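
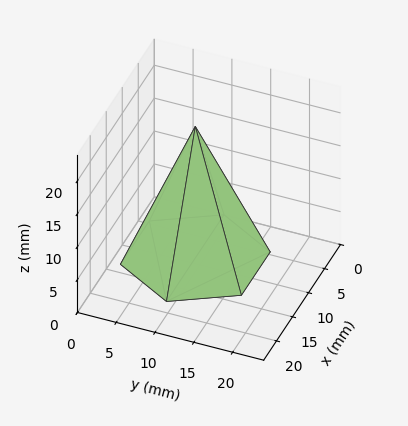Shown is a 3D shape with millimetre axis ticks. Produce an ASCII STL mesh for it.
Reading the render: the shape is a regular 6-sided pyramid, base circumscribed radius ≈ 9 mm, apex at z ≈ 20 mm (dimensions read to the nearest mm from the axis ticks). For the STL, each face is triangulated and given an outward normal.

solid part
  facet normal 0.0000 0.0000 -1.0000
    outer loop
      vertex 4.50 16.79 0.00
      vertex 13.50 16.79 0.00
      vertex 18.00 9.00 0.00
    endloop
  endfacet
  facet normal 0.0000 0.0000 -1.0000
    outer loop
      vertex 0.00 9.00 0.00
      vertex 4.50 16.79 0.00
      vertex 18.00 9.00 0.00
    endloop
  endfacet
  facet normal 0.0000 0.0000 -1.0000
    outer loop
      vertex 4.50 1.21 0.00
      vertex 0.00 9.00 0.00
      vertex 18.00 9.00 0.00
    endloop
  endfacet
  facet normal 0.0000 0.0000 -1.0000
    outer loop
      vertex 13.50 1.21 0.00
      vertex 4.50 1.21 0.00
      vertex 18.00 9.00 0.00
    endloop
  endfacet
  facet normal 0.8068 0.4661 0.3631
    outer loop
      vertex 18.00 9.00 0.00
      vertex 13.50 16.79 0.00
      vertex 9.00 9.00 20.00
    endloop
  endfacet
  facet normal 0.0000 0.9318 0.3629
    outer loop
      vertex 13.50 16.79 0.00
      vertex 4.50 16.79 0.00
      vertex 9.00 9.00 20.00
    endloop
  endfacet
  facet normal -0.8068 0.4661 0.3631
    outer loop
      vertex 4.50 16.79 0.00
      vertex 0.00 9.00 0.00
      vertex 9.00 9.00 20.00
    endloop
  endfacet
  facet normal -0.8068 -0.4661 0.3631
    outer loop
      vertex 0.00 9.00 0.00
      vertex 4.50 1.21 0.00
      vertex 9.00 9.00 20.00
    endloop
  endfacet
  facet normal 0.0000 -0.9318 0.3629
    outer loop
      vertex 4.50 1.21 0.00
      vertex 13.50 1.21 0.00
      vertex 9.00 9.00 20.00
    endloop
  endfacet
  facet normal 0.8068 -0.4661 0.3631
    outer loop
      vertex 13.50 1.21 0.00
      vertex 18.00 9.00 0.00
      vertex 9.00 9.00 20.00
    endloop
  endfacet
endsolid part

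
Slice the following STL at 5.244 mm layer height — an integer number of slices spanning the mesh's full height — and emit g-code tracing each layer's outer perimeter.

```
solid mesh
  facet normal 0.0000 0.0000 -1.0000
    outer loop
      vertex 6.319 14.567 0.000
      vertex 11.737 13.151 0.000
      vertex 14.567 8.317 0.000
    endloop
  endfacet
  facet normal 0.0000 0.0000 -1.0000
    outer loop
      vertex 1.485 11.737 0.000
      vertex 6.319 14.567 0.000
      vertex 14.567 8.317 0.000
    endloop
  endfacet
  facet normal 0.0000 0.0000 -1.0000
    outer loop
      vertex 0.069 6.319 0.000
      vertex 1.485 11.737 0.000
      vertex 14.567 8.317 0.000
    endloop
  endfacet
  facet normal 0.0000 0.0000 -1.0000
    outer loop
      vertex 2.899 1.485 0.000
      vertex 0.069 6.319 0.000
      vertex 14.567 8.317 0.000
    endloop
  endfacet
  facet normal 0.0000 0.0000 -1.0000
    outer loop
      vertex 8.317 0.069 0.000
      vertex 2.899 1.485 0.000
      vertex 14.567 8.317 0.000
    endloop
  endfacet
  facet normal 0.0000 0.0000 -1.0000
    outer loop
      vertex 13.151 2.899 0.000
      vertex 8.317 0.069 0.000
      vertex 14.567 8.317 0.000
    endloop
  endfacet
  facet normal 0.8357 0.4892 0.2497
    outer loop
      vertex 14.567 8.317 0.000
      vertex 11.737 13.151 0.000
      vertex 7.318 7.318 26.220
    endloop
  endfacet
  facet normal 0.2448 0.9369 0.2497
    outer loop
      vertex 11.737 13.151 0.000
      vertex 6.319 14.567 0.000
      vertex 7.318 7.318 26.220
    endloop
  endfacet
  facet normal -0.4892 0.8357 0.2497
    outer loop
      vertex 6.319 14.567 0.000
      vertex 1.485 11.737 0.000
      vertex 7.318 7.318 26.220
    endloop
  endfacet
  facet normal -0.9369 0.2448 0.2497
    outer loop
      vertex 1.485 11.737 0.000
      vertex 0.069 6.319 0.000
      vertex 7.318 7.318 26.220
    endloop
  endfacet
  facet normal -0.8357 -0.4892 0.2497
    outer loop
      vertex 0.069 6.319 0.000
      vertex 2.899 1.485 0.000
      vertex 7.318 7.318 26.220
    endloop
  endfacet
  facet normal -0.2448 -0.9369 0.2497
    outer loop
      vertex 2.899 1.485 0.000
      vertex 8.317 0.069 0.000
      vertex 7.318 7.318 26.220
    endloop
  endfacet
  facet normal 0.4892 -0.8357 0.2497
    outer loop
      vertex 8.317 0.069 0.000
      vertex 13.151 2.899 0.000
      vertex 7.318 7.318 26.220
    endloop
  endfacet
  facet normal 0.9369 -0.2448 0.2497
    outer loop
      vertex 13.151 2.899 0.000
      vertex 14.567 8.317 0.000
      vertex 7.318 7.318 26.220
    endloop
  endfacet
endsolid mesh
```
; perimeter-only toolpath
G21 ; units = mm
G90 ; absolute positioning
G28 ; home
; layer 1
G0 Z5.244
G0 X13.117 Y8.117
G1 X10.853 Y11.984
G1 X6.519 Y13.117
G1 X2.652 Y10.853
G1 X1.519 Y6.519
G1 X3.783 Y2.652
G1 X8.117 Y1.519
G1 X11.984 Y3.783
G1 X13.117 Y8.117
; layer 2
G0 Z10.488
G0 X11.667 Y7.917
G1 X9.969 Y10.818
G1 X6.719 Y11.667
G1 X3.818 Y9.969
G1 X2.969 Y6.719
G1 X4.667 Y3.818
G1 X7.917 Y2.969
G1 X10.818 Y4.667
G1 X11.667 Y7.917
; layer 3
G0 Z15.732
G0 X10.218 Y7.718
G1 X9.086 Y9.651
G1 X6.918 Y10.218
G1 X4.985 Y9.086
G1 X4.418 Y6.918
G1 X5.550 Y4.985
G1 X7.718 Y4.418
G1 X9.651 Y5.550
G1 X10.218 Y7.718
; layer 4
G0 Z20.976
G0 X8.768 Y7.518
G1 X8.202 Y8.485
G1 X7.118 Y8.768
G1 X6.151 Y8.202
G1 X5.868 Y7.118
G1 X6.434 Y6.151
G1 X7.518 Y5.868
G1 X8.485 Y6.434
G1 X8.768 Y7.518
M2 ; end

The solid is a regular 8-sided pyramid, base circumscribed radius ≈ 7.32 mm, apex at z ≈ 26.2 mm. Slicing at Δz = 5.244 mm — 5 equal slices spanning the solid's height, so layer i sits at z = i·h/5 — gives 4 non-empty perimeters. Each is a 8-segment closed polygon; G0 lifts to the layer z and rapids to the start vertex, then G1 traces the edges. The cross-section shrinks linearly with z (the slice at the apex is degenerate and omitted).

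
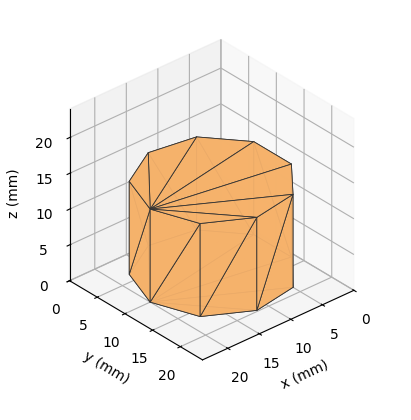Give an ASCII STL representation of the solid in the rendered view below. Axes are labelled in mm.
Reading the render: the shape is a regular 9-sided prism (a cylinder approximated with 9 flat sides), circumscribed radius ≈ 10 mm, height ≈ 13 mm (dimensions read to the nearest mm from the axis ticks). For the STL, each face is triangulated and given an outward normal.

solid part
  facet normal 0.0000 0.0000 -1.0000
    outer loop
      vertex 11.7 19.8 0.0
      vertex 17.7 16.4 0.0
      vertex 20.0 10.0 0.0
    endloop
  endfacet
  facet normal 0.0000 0.0000 -1.0000
    outer loop
      vertex 5.0 18.7 0.0
      vertex 11.7 19.8 0.0
      vertex 20.0 10.0 0.0
    endloop
  endfacet
  facet normal 0.0000 0.0000 -1.0000
    outer loop
      vertex 0.6 13.4 0.0
      vertex 5.0 18.7 0.0
      vertex 20.0 10.0 0.0
    endloop
  endfacet
  facet normal 0.0000 0.0000 -1.0000
    outer loop
      vertex 0.6 6.6 0.0
      vertex 0.6 13.4 0.0
      vertex 20.0 10.0 0.0
    endloop
  endfacet
  facet normal 0.0000 0.0000 -1.0000
    outer loop
      vertex 5.0 1.3 0.0
      vertex 0.6 6.6 0.0
      vertex 20.0 10.0 0.0
    endloop
  endfacet
  facet normal 0.0000 0.0000 -1.0000
    outer loop
      vertex 11.7 0.2 0.0
      vertex 5.0 1.3 0.0
      vertex 20.0 10.0 0.0
    endloop
  endfacet
  facet normal 0.0000 0.0000 -1.0000
    outer loop
      vertex 17.7 3.6 0.0
      vertex 11.7 0.2 0.0
      vertex 20.0 10.0 0.0
    endloop
  endfacet
  facet normal 0.0000 0.0000 1.0000
    outer loop
      vertex 20.0 10.0 13.0
      vertex 17.7 16.4 13.0
      vertex 11.7 19.8 13.0
    endloop
  endfacet
  facet normal 0.0000 0.0000 1.0000
    outer loop
      vertex 20.0 10.0 13.0
      vertex 11.7 19.8 13.0
      vertex 5.0 18.7 13.0
    endloop
  endfacet
  facet normal 0.0000 0.0000 1.0000
    outer loop
      vertex 20.0 10.0 13.0
      vertex 5.0 18.7 13.0
      vertex 0.6 13.4 13.0
    endloop
  endfacet
  facet normal 0.0000 0.0000 1.0000
    outer loop
      vertex 20.0 10.0 13.0
      vertex 0.6 13.4 13.0
      vertex 0.6 6.6 13.0
    endloop
  endfacet
  facet normal 0.0000 0.0000 1.0000
    outer loop
      vertex 20.0 10.0 13.0
      vertex 0.6 6.6 13.0
      vertex 5.0 1.3 13.0
    endloop
  endfacet
  facet normal 0.0000 0.0000 1.0000
    outer loop
      vertex 20.0 10.0 13.0
      vertex 5.0 1.3 13.0
      vertex 11.7 0.2 13.0
    endloop
  endfacet
  facet normal 0.0000 0.0000 1.0000
    outer loop
      vertex 20.0 10.0 13.0
      vertex 11.7 0.2 13.0
      vertex 17.7 3.6 13.0
    endloop
  endfacet
  facet normal 0.9411 0.3382 0.0000
    outer loop
      vertex 20.0 10.0 0.0
      vertex 17.7 16.4 0.0
      vertex 17.7 16.4 13.0
    endloop
  endfacet
  facet normal 0.9411 0.3382 0.0000
    outer loop
      vertex 20.0 10.0 0.0
      vertex 17.7 16.4 13.0
      vertex 20.0 10.0 13.0
    endloop
  endfacet
  facet normal 0.4930 0.8700 0.0000
    outer loop
      vertex 17.7 16.4 0.0
      vertex 11.7 19.8 0.0
      vertex 11.7 19.8 13.0
    endloop
  endfacet
  facet normal 0.4930 0.8700 0.0000
    outer loop
      vertex 17.7 16.4 0.0
      vertex 11.7 19.8 13.0
      vertex 17.7 16.4 13.0
    endloop
  endfacet
  facet normal -0.1620 0.9868 0.0000
    outer loop
      vertex 11.7 19.8 0.0
      vertex 5.0 18.7 0.0
      vertex 5.0 18.7 13.0
    endloop
  endfacet
  facet normal -0.1620 0.9868 0.0000
    outer loop
      vertex 11.7 19.8 0.0
      vertex 5.0 18.7 13.0
      vertex 11.7 19.8 13.0
    endloop
  endfacet
  facet normal -0.7694 0.6388 0.0000
    outer loop
      vertex 5.0 18.7 0.0
      vertex 0.6 13.4 0.0
      vertex 0.6 13.4 13.0
    endloop
  endfacet
  facet normal -0.7694 0.6388 0.0000
    outer loop
      vertex 5.0 18.7 0.0
      vertex 0.6 13.4 13.0
      vertex 5.0 18.7 13.0
    endloop
  endfacet
  facet normal -1.0000 0.0000 0.0000
    outer loop
      vertex 0.6 13.4 0.0
      vertex 0.6 6.6 0.0
      vertex 0.6 6.6 13.0
    endloop
  endfacet
  facet normal -1.0000 0.0000 0.0000
    outer loop
      vertex 0.6 13.4 0.0
      vertex 0.6 6.6 13.0
      vertex 0.6 13.4 13.0
    endloop
  endfacet
  facet normal -0.7694 -0.6388 0.0000
    outer loop
      vertex 0.6 6.6 0.0
      vertex 5.0 1.3 0.0
      vertex 5.0 1.3 13.0
    endloop
  endfacet
  facet normal -0.7694 -0.6388 0.0000
    outer loop
      vertex 0.6 6.6 0.0
      vertex 5.0 1.3 13.0
      vertex 0.6 6.6 13.0
    endloop
  endfacet
  facet normal -0.1620 -0.9868 0.0000
    outer loop
      vertex 5.0 1.3 0.0
      vertex 11.7 0.2 0.0
      vertex 11.7 0.2 13.0
    endloop
  endfacet
  facet normal -0.1620 -0.9868 0.0000
    outer loop
      vertex 5.0 1.3 0.0
      vertex 11.7 0.2 13.0
      vertex 5.0 1.3 13.0
    endloop
  endfacet
  facet normal 0.4930 -0.8700 0.0000
    outer loop
      vertex 11.7 0.2 0.0
      vertex 17.7 3.6 0.0
      vertex 17.7 3.6 13.0
    endloop
  endfacet
  facet normal 0.4930 -0.8700 0.0000
    outer loop
      vertex 11.7 0.2 0.0
      vertex 17.7 3.6 13.0
      vertex 11.7 0.2 13.0
    endloop
  endfacet
  facet normal 0.9411 -0.3382 0.0000
    outer loop
      vertex 17.7 3.6 0.0
      vertex 20.0 10.0 0.0
      vertex 20.0 10.0 13.0
    endloop
  endfacet
  facet normal 0.9411 -0.3382 0.0000
    outer loop
      vertex 17.7 3.6 0.0
      vertex 20.0 10.0 13.0
      vertex 17.7 3.6 13.0
    endloop
  endfacet
endsolid part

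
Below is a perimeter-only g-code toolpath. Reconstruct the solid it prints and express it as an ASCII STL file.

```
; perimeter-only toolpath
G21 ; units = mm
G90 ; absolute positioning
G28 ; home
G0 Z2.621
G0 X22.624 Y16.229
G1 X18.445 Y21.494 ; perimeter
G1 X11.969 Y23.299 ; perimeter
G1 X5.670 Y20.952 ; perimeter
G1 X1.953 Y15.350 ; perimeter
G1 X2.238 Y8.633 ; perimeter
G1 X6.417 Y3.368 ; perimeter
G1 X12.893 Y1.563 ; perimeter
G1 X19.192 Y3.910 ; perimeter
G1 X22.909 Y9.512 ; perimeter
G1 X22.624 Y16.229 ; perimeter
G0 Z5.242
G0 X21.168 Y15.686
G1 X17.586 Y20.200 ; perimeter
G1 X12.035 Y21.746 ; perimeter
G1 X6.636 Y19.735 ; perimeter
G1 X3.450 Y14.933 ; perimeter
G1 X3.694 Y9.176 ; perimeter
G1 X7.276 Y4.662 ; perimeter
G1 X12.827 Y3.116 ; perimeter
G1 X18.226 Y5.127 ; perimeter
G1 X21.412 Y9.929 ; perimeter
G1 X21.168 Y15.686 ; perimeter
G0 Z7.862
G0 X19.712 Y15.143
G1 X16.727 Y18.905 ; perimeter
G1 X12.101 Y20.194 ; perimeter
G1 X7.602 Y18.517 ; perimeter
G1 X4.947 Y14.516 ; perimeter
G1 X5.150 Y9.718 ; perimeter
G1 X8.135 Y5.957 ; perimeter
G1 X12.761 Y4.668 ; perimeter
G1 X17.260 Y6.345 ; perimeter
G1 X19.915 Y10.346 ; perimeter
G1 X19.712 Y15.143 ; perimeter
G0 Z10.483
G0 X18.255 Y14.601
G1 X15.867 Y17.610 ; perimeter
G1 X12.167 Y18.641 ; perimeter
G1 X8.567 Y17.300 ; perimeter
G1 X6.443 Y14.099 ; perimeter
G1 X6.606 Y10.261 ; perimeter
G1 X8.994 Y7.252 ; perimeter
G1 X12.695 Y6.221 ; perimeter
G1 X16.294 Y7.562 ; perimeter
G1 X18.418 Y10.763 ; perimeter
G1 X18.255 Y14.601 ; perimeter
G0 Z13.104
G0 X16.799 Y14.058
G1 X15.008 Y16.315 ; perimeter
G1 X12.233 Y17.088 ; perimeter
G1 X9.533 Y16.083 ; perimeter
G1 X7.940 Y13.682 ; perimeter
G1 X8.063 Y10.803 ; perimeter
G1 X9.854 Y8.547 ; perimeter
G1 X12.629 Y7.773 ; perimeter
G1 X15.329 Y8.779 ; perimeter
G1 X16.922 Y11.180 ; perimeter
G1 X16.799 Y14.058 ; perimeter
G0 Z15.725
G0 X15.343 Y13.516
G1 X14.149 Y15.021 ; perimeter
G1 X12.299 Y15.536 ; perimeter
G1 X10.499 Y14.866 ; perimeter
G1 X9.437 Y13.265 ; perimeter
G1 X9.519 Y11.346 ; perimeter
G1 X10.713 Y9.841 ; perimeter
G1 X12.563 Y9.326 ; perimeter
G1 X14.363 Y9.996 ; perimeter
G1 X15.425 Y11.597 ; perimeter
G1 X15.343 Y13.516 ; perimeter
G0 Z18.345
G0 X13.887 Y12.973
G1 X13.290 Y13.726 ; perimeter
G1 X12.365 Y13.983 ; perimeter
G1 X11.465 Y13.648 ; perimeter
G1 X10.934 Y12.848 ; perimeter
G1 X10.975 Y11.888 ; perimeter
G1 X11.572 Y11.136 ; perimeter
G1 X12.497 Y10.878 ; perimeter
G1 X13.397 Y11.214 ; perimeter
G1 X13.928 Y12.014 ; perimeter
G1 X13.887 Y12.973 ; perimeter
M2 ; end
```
solid part
  facet normal 0.0000 0.0000 -1.0000
    outer loop
      vertex 11.903 24.851 0.000
      vertex 19.304 22.789 0.000
      vertex 24.080 16.771 0.000
    endloop
  endfacet
  facet normal 0.0000 0.0000 -1.0000
    outer loop
      vertex 4.704 22.169 0.000
      vertex 11.903 24.851 0.000
      vertex 24.080 16.771 0.000
    endloop
  endfacet
  facet normal 0.0000 0.0000 -1.0000
    outer loop
      vertex 0.456 15.767 0.000
      vertex 4.704 22.169 0.000
      vertex 24.080 16.771 0.000
    endloop
  endfacet
  facet normal 0.0000 0.0000 -1.0000
    outer loop
      vertex 0.782 8.091 0.000
      vertex 0.456 15.767 0.000
      vertex 24.080 16.771 0.000
    endloop
  endfacet
  facet normal 0.0000 0.0000 -1.0000
    outer loop
      vertex 5.558 2.073 0.000
      vertex 0.782 8.091 0.000
      vertex 24.080 16.771 0.000
    endloop
  endfacet
  facet normal 0.0000 0.0000 -1.0000
    outer loop
      vertex 12.959 0.011 0.000
      vertex 5.558 2.073 0.000
      vertex 24.080 16.771 0.000
    endloop
  endfacet
  facet normal 0.0000 0.0000 -1.0000
    outer loop
      vertex 20.158 2.693 0.000
      vertex 12.959 0.011 0.000
      vertex 24.080 16.771 0.000
    endloop
  endfacet
  facet normal 0.0000 0.0000 -1.0000
    outer loop
      vertex 24.406 9.095 0.000
      vertex 20.158 2.693 0.000
      vertex 24.080 16.771 0.000
    endloop
  endfacet
  facet normal 0.6823 0.5415 0.4912
    outer loop
      vertex 24.080 16.771 0.000
      vertex 19.304 22.789 0.000
      vertex 12.431 12.431 20.966
    endloop
  endfacet
  facet normal 0.2338 0.8391 0.4912
    outer loop
      vertex 19.304 22.789 0.000
      vertex 11.903 24.851 0.000
      vertex 12.431 12.431 20.966
    endloop
  endfacet
  facet normal -0.3041 0.8162 0.4912
    outer loop
      vertex 11.903 24.851 0.000
      vertex 4.704 22.169 0.000
      vertex 12.431 12.431 20.966
    endloop
  endfacet
  facet normal -0.7258 0.4816 0.4912
    outer loop
      vertex 4.704 22.169 0.000
      vertex 0.456 15.767 0.000
      vertex 12.431 12.431 20.966
    endloop
  endfacet
  facet normal -0.8703 -0.0370 0.4912
    outer loop
      vertex 0.456 15.767 0.000
      vertex 0.782 8.091 0.000
      vertex 12.431 12.431 20.966
    endloop
  endfacet
  facet normal -0.6823 -0.5415 0.4912
    outer loop
      vertex 0.782 8.091 0.000
      vertex 5.558 2.073 0.000
      vertex 12.431 12.431 20.966
    endloop
  endfacet
  facet normal -0.2338 -0.8391 0.4912
    outer loop
      vertex 5.558 2.073 0.000
      vertex 12.959 0.011 0.000
      vertex 12.431 12.431 20.966
    endloop
  endfacet
  facet normal 0.3041 -0.8162 0.4912
    outer loop
      vertex 12.959 0.011 0.000
      vertex 20.158 2.693 0.000
      vertex 12.431 12.431 20.966
    endloop
  endfacet
  facet normal 0.7258 -0.4816 0.4912
    outer loop
      vertex 20.158 2.693 0.000
      vertex 24.406 9.095 0.000
      vertex 12.431 12.431 20.966
    endloop
  endfacet
  facet normal 0.8703 0.0370 0.4912
    outer loop
      vertex 24.406 9.095 0.000
      vertex 24.080 16.771 0.000
      vertex 12.431 12.431 20.966
    endloop
  endfacet
endsolid part

The G0 Z moves step by Δz≈2.621 mm. The G1 loops shrink linearly with z, so the solid tapers from its base footprint up to z≈21. Closing with a flat bottom cap and the tapered top and triangulating gives 18 facets — a regular 10-sided pyramid, base circumscribed radius ≈ 12.4 mm, apex at z ≈ 21 mm.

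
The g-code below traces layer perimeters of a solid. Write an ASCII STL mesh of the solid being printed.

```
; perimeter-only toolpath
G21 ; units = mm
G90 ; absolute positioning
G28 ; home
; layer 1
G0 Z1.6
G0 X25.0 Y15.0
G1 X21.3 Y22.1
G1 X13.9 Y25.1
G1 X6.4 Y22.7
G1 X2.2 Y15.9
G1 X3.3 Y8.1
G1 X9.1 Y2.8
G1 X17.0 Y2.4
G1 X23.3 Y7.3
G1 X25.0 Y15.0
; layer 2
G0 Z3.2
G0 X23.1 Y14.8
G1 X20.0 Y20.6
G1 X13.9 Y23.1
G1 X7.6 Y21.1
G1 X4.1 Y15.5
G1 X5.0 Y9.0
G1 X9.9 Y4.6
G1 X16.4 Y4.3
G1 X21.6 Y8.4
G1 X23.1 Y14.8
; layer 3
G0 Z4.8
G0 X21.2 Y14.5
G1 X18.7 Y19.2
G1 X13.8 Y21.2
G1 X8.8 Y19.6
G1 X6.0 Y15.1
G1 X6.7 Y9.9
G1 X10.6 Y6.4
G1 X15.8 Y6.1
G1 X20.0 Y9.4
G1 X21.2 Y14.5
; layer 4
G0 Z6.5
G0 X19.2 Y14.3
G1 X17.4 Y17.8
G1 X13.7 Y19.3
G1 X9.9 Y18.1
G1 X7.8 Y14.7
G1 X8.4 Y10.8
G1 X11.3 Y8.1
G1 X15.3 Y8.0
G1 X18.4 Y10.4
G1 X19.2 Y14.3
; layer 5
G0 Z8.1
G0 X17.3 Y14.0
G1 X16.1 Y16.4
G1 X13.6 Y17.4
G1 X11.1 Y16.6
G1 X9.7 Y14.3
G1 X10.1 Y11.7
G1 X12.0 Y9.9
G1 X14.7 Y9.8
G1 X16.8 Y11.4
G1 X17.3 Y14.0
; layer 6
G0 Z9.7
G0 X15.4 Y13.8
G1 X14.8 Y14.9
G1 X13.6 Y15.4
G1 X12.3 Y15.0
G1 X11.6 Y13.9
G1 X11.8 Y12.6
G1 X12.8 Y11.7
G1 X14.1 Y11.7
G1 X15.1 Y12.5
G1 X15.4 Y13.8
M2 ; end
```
solid part
  facet normal 0.0000 0.0000 -1.0000
    outer loop
      vertex 14.0 27.0 0.0
      vertex 22.6 23.5 0.0
      vertex 26.9 15.3 0.0
    endloop
  endfacet
  facet normal 0.0000 0.0000 -1.0000
    outer loop
      vertex 5.2 24.2 0.0
      vertex 14.0 27.0 0.0
      vertex 26.9 15.3 0.0
    endloop
  endfacet
  facet normal 0.0000 0.0000 -1.0000
    outer loop
      vertex 0.3 16.3 0.0
      vertex 5.2 24.2 0.0
      vertex 26.9 15.3 0.0
    endloop
  endfacet
  facet normal 0.0000 0.0000 -1.0000
    outer loop
      vertex 1.6 7.2 0.0
      vertex 0.3 16.3 0.0
      vertex 26.9 15.3 0.0
    endloop
  endfacet
  facet normal 0.0000 0.0000 -1.0000
    outer loop
      vertex 8.4 1.0 0.0
      vertex 1.6 7.2 0.0
      vertex 26.9 15.3 0.0
    endloop
  endfacet
  facet normal 0.0000 0.0000 -1.0000
    outer loop
      vertex 17.6 0.6 0.0
      vertex 8.4 1.0 0.0
      vertex 26.9 15.3 0.0
    endloop
  endfacet
  facet normal 0.0000 0.0000 -1.0000
    outer loop
      vertex 24.9 6.3 0.0
      vertex 17.6 0.6 0.0
      vertex 26.9 15.3 0.0
    endloop
  endfacet
  facet normal 0.5886 0.3087 0.7472
    outer loop
      vertex 26.9 15.3 0.0
      vertex 22.6 23.5 0.0
      vertex 13.5 13.5 11.3
    endloop
  endfacet
  facet normal 0.2507 0.6159 0.7469
    outer loop
      vertex 22.6 23.5 0.0
      vertex 14.0 27.0 0.0
      vertex 13.5 13.5 11.3
    endloop
  endfacet
  facet normal -0.2014 0.6331 0.7474
    outer loop
      vertex 14.0 27.0 0.0
      vertex 5.2 24.2 0.0
      vertex 13.5 13.5 11.3
    endloop
  endfacet
  facet normal -0.5651 0.3505 0.7469
    outer loop
      vertex 5.2 24.2 0.0
      vertex 0.3 16.3 0.0
      vertex 13.5 13.5 11.3
    endloop
  endfacet
  facet normal -0.6589 -0.0941 0.7463
    outer loop
      vertex 0.3 16.3 0.0
      vertex 1.6 7.2 0.0
      vertex 13.5 13.5 11.3
    endloop
  endfacet
  facet normal -0.4484 -0.4918 0.7464
    outer loop
      vertex 1.6 7.2 0.0
      vertex 8.4 1.0 0.0
      vertex 13.5 13.5 11.3
    endloop
  endfacet
  facet normal -0.0289 -0.6638 0.7473
    outer loop
      vertex 8.4 1.0 0.0
      vertex 17.6 0.6 0.0
      vertex 13.5 13.5 11.3
    endloop
  endfacet
  facet normal 0.4093 -0.5241 0.7468
    outer loop
      vertex 17.6 0.6 0.0
      vertex 24.9 6.3 0.0
      vertex 13.5 13.5 11.3
    endloop
  endfacet
  facet normal 0.6492 -0.1443 0.7468
    outer loop
      vertex 24.9 6.3 0.0
      vertex 26.9 15.3 0.0
      vertex 13.5 13.5 11.3
    endloop
  endfacet
endsolid part

The G0 Z moves step by Δz≈1.6 mm. The G1 loops shrink linearly with z, so the solid tapers from its base footprint up to z≈11.3. Closing with a flat bottom cap and the tapered top and triangulating gives 16 facets — a regular 9-sided pyramid, base circumscribed radius ≈ 13.5 mm, apex at z ≈ 11.3 mm.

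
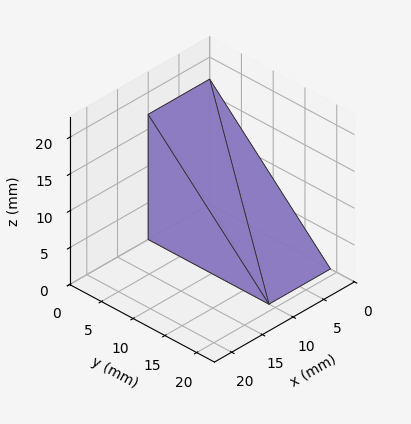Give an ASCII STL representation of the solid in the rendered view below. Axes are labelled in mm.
Reading the render: the shape is a wedge (ramp): 10 × 19 mm base, rising to 17 mm along the y=0 edge and sloping linearly to z=0 at y=19 (dimensions read to the nearest mm from the axis ticks). For the STL, each face is triangulated and given an outward normal.

solid part
  facet normal 0.0000 0.0000 -1.0000
    outer loop
      vertex 10.0 19.0 0.0
      vertex 10.0 0.0 0.0
      vertex 0.0 0.0 0.0
    endloop
  endfacet
  facet normal 0.0000 0.0000 -1.0000
    outer loop
      vertex 0.0 19.0 0.0
      vertex 10.0 19.0 0.0
      vertex 0.0 0.0 0.0
    endloop
  endfacet
  facet normal 0.0000 -1.0000 0.0000
    outer loop
      vertex 0.0 0.0 0.0
      vertex 10.0 0.0 0.0
      vertex 10.0 0.0 17.0
    endloop
  endfacet
  facet normal 0.0000 -1.0000 0.0000
    outer loop
      vertex 0.0 0.0 0.0
      vertex 10.0 0.0 17.0
      vertex 0.0 0.0 17.0
    endloop
  endfacet
  facet normal 0.0000 0.6668 0.7452
    outer loop
      vertex 0.0 0.0 17.0
      vertex 10.0 0.0 17.0
      vertex 10.0 19.0 0.0
    endloop
  endfacet
  facet normal 0.0000 0.6668 0.7452
    outer loop
      vertex 0.0 0.0 17.0
      vertex 10.0 19.0 0.0
      vertex 0.0 19.0 0.0
    endloop
  endfacet
  facet normal -1.0000 0.0000 0.0000
    outer loop
      vertex 0.0 0.0 17.0
      vertex 0.0 19.0 0.0
      vertex 0.0 0.0 0.0
    endloop
  endfacet
  facet normal 1.0000 0.0000 0.0000
    outer loop
      vertex 10.0 0.0 0.0
      vertex 10.0 19.0 0.0
      vertex 10.0 0.0 17.0
    endloop
  endfacet
endsolid part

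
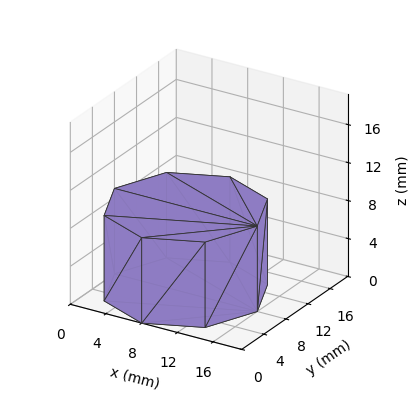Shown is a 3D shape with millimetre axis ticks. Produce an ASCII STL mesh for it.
Reading the render: the shape is a regular 8-sided prism (a cylinder approximated with 8 flat sides), circumscribed radius ≈ 8 mm, height ≈ 9 mm (dimensions read to the nearest mm from the axis ticks). For the STL, each face is triangulated and given an outward normal.

solid part
  facet normal 0.0000 0.0000 -1.0000
    outer loop
      vertex 8.000 16.000 0.000
      vertex 13.657 13.657 0.000
      vertex 16.000 8.000 0.000
    endloop
  endfacet
  facet normal 0.0000 0.0000 -1.0000
    outer loop
      vertex 2.343 13.657 0.000
      vertex 8.000 16.000 0.000
      vertex 16.000 8.000 0.000
    endloop
  endfacet
  facet normal 0.0000 0.0000 -1.0000
    outer loop
      vertex 0.000 8.000 0.000
      vertex 2.343 13.657 0.000
      vertex 16.000 8.000 0.000
    endloop
  endfacet
  facet normal 0.0000 0.0000 -1.0000
    outer loop
      vertex 2.343 2.343 0.000
      vertex 0.000 8.000 0.000
      vertex 16.000 8.000 0.000
    endloop
  endfacet
  facet normal 0.0000 0.0000 -1.0000
    outer loop
      vertex 8.000 0.000 0.000
      vertex 2.343 2.343 0.000
      vertex 16.000 8.000 0.000
    endloop
  endfacet
  facet normal 0.0000 0.0000 -1.0000
    outer loop
      vertex 13.657 2.343 0.000
      vertex 8.000 0.000 0.000
      vertex 16.000 8.000 0.000
    endloop
  endfacet
  facet normal 0.0000 0.0000 1.0000
    outer loop
      vertex 16.000 8.000 9.000
      vertex 13.657 13.657 9.000
      vertex 8.000 16.000 9.000
    endloop
  endfacet
  facet normal 0.0000 0.0000 1.0000
    outer loop
      vertex 16.000 8.000 9.000
      vertex 8.000 16.000 9.000
      vertex 2.343 13.657 9.000
    endloop
  endfacet
  facet normal 0.0000 0.0000 1.0000
    outer loop
      vertex 16.000 8.000 9.000
      vertex 2.343 13.657 9.000
      vertex 0.000 8.000 9.000
    endloop
  endfacet
  facet normal 0.0000 0.0000 1.0000
    outer loop
      vertex 16.000 8.000 9.000
      vertex 0.000 8.000 9.000
      vertex 2.343 2.343 9.000
    endloop
  endfacet
  facet normal 0.0000 0.0000 1.0000
    outer loop
      vertex 16.000 8.000 9.000
      vertex 2.343 2.343 9.000
      vertex 8.000 0.000 9.000
    endloop
  endfacet
  facet normal 0.0000 0.0000 1.0000
    outer loop
      vertex 16.000 8.000 9.000
      vertex 8.000 0.000 9.000
      vertex 13.657 2.343 9.000
    endloop
  endfacet
  facet normal 0.9239 0.3827 0.0000
    outer loop
      vertex 16.000 8.000 0.000
      vertex 13.657 13.657 0.000
      vertex 13.657 13.657 9.000
    endloop
  endfacet
  facet normal 0.9239 0.3827 0.0000
    outer loop
      vertex 16.000 8.000 0.000
      vertex 13.657 13.657 9.000
      vertex 16.000 8.000 9.000
    endloop
  endfacet
  facet normal 0.3827 0.9239 0.0000
    outer loop
      vertex 13.657 13.657 0.000
      vertex 8.000 16.000 0.000
      vertex 8.000 16.000 9.000
    endloop
  endfacet
  facet normal 0.3827 0.9239 0.0000
    outer loop
      vertex 13.657 13.657 0.000
      vertex 8.000 16.000 9.000
      vertex 13.657 13.657 9.000
    endloop
  endfacet
  facet normal -0.3827 0.9239 0.0000
    outer loop
      vertex 8.000 16.000 0.000
      vertex 2.343 13.657 0.000
      vertex 2.343 13.657 9.000
    endloop
  endfacet
  facet normal -0.3827 0.9239 0.0000
    outer loop
      vertex 8.000 16.000 0.000
      vertex 2.343 13.657 9.000
      vertex 8.000 16.000 9.000
    endloop
  endfacet
  facet normal -0.9239 0.3827 0.0000
    outer loop
      vertex 2.343 13.657 0.000
      vertex 0.000 8.000 0.000
      vertex 0.000 8.000 9.000
    endloop
  endfacet
  facet normal -0.9239 0.3827 0.0000
    outer loop
      vertex 2.343 13.657 0.000
      vertex 0.000 8.000 9.000
      vertex 2.343 13.657 9.000
    endloop
  endfacet
  facet normal -0.9239 -0.3827 0.0000
    outer loop
      vertex 0.000 8.000 0.000
      vertex 2.343 2.343 0.000
      vertex 2.343 2.343 9.000
    endloop
  endfacet
  facet normal -0.9239 -0.3827 0.0000
    outer loop
      vertex 0.000 8.000 0.000
      vertex 2.343 2.343 9.000
      vertex 0.000 8.000 9.000
    endloop
  endfacet
  facet normal -0.3827 -0.9239 0.0000
    outer loop
      vertex 2.343 2.343 0.000
      vertex 8.000 0.000 0.000
      vertex 8.000 0.000 9.000
    endloop
  endfacet
  facet normal -0.3827 -0.9239 0.0000
    outer loop
      vertex 2.343 2.343 0.000
      vertex 8.000 0.000 9.000
      vertex 2.343 2.343 9.000
    endloop
  endfacet
  facet normal 0.3827 -0.9239 0.0000
    outer loop
      vertex 8.000 0.000 0.000
      vertex 13.657 2.343 0.000
      vertex 13.657 2.343 9.000
    endloop
  endfacet
  facet normal 0.3827 -0.9239 0.0000
    outer loop
      vertex 8.000 0.000 0.000
      vertex 13.657 2.343 9.000
      vertex 8.000 0.000 9.000
    endloop
  endfacet
  facet normal 0.9239 -0.3827 0.0000
    outer loop
      vertex 13.657 2.343 0.000
      vertex 16.000 8.000 0.000
      vertex 16.000 8.000 9.000
    endloop
  endfacet
  facet normal 0.9239 -0.3827 0.0000
    outer loop
      vertex 13.657 2.343 0.000
      vertex 16.000 8.000 9.000
      vertex 13.657 2.343 9.000
    endloop
  endfacet
endsolid part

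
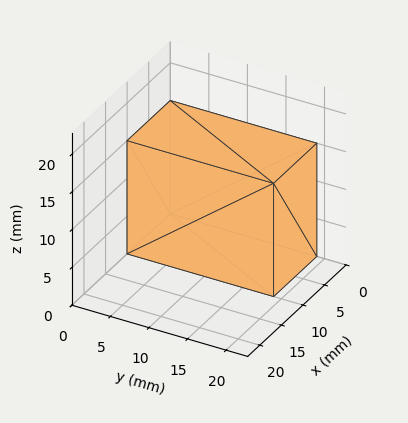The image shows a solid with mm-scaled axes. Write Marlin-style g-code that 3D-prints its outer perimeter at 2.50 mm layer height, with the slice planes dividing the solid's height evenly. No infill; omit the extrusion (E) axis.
Reading the render: the shape is a rectangular box, roughly 10 × 19 mm footprint and 15 mm tall (dimensions read to the nearest mm from the axis ticks). For the g-code, the solid's height is divided into equal slices at the stated Δz and each level perimeter traced with G1 moves after a G0 lift.

; perimeter-only toolpath
G21 ; units = mm
G90 ; absolute positioning
G28 ; home
; layer 1
G0 Z2.50
G0 X0.00 Y0.00
G1 X10.00 Y0.00
G1 X10.00 Y19.00
G1 X0.00 Y19.00
G1 X0.00 Y0.00
; layer 2
G0 Z5.00
G0 X0.00 Y0.00
G1 X10.00 Y0.00
G1 X10.00 Y19.00
G1 X0.00 Y19.00
G1 X0.00 Y0.00
; layer 3
G0 Z7.50
G0 X0.00 Y0.00
G1 X10.00 Y0.00
G1 X10.00 Y19.00
G1 X0.00 Y19.00
G1 X0.00 Y0.00
; layer 4
G0 Z10.00
G0 X0.00 Y0.00
G1 X10.00 Y0.00
G1 X10.00 Y19.00
G1 X0.00 Y19.00
G1 X0.00 Y0.00
; layer 5
G0 Z12.50
G0 X0.00 Y0.00
G1 X10.00 Y0.00
G1 X10.00 Y19.00
G1 X0.00 Y19.00
G1 X0.00 Y0.00
; layer 6
G0 Z15.00
G0 X0.00 Y0.00
G1 X10.00 Y0.00
G1 X10.00 Y19.00
G1 X0.00 Y19.00
G1 X0.00 Y0.00
M2 ; end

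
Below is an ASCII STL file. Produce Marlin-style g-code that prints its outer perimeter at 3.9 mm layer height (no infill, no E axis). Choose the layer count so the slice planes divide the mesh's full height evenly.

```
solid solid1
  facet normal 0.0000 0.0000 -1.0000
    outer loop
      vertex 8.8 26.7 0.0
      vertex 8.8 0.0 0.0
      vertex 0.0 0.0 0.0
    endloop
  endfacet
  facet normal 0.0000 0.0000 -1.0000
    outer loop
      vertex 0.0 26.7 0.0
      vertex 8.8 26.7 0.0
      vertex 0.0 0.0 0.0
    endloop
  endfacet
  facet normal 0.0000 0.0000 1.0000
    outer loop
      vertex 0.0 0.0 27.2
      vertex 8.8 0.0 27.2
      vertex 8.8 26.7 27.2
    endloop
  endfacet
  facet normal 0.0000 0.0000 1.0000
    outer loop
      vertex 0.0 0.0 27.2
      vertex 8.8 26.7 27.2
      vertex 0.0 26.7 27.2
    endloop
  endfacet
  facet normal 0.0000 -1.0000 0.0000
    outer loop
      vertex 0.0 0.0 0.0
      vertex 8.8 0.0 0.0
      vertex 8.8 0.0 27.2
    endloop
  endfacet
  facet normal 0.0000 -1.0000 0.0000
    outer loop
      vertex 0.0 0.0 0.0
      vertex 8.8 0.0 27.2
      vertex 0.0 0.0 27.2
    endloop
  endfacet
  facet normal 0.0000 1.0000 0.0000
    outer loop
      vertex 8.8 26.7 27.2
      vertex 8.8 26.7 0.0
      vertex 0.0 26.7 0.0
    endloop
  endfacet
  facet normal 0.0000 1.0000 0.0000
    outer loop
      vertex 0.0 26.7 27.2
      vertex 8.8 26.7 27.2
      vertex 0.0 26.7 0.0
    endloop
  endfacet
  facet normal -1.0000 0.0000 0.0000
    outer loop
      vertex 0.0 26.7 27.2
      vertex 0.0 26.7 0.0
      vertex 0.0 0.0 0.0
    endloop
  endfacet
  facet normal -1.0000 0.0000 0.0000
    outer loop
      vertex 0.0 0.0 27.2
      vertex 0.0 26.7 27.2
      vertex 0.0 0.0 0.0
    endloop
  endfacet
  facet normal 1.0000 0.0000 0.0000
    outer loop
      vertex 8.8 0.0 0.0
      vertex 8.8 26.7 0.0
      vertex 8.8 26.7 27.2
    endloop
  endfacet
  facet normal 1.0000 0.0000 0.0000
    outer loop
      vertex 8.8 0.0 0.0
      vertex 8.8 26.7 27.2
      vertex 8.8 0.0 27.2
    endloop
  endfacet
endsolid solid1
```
; perimeter-only toolpath
G21 ; units = mm
G90 ; absolute positioning
G28 ; home
; layer 1
G0 Z3.9
G0 X0.0 Y0.0
G1 X8.8 Y0.0
G1 X8.8 Y26.7
G1 X0.0 Y26.7
G1 X0.0 Y0.0
; layer 2
G0 Z7.8
G0 X0.0 Y0.0
G1 X8.8 Y0.0
G1 X8.8 Y26.7
G1 X0.0 Y26.7
G1 X0.0 Y0.0
; layer 3
G0 Z11.7
G0 X0.0 Y0.0
G1 X8.8 Y0.0
G1 X8.8 Y26.7
G1 X0.0 Y26.7
G1 X0.0 Y0.0
; layer 4
G0 Z15.5
G0 X0.0 Y0.0
G1 X8.8 Y0.0
G1 X8.8 Y26.7
G1 X0.0 Y26.7
G1 X0.0 Y0.0
; layer 5
G0 Z19.4
G0 X0.0 Y0.0
G1 X8.8 Y0.0
G1 X8.8 Y26.7
G1 X0.0 Y26.7
G1 X0.0 Y0.0
; layer 6
G0 Z23.3
G0 X0.0 Y0.0
G1 X8.8 Y0.0
G1 X8.8 Y26.7
G1 X0.0 Y26.7
G1 X0.0 Y0.0
; layer 7
G0 Z27.2
G0 X0.0 Y0.0
G1 X8.8 Y0.0
G1 X8.8 Y26.7
G1 X0.0 Y26.7
G1 X0.0 Y0.0
M2 ; end

The solid is a rectangular box, roughly 8.8 × 26.7 mm footprint and 27.2 mm tall. Slicing at Δz = 3.9 mm — 7 equal slices spanning the solid's height, so layer i sits at z = i·h/7 — gives 7 non-empty perimeters. Each is a 4-segment closed polygon; G0 lifts to the layer z and rapids to the start vertex, then G1 traces the edges.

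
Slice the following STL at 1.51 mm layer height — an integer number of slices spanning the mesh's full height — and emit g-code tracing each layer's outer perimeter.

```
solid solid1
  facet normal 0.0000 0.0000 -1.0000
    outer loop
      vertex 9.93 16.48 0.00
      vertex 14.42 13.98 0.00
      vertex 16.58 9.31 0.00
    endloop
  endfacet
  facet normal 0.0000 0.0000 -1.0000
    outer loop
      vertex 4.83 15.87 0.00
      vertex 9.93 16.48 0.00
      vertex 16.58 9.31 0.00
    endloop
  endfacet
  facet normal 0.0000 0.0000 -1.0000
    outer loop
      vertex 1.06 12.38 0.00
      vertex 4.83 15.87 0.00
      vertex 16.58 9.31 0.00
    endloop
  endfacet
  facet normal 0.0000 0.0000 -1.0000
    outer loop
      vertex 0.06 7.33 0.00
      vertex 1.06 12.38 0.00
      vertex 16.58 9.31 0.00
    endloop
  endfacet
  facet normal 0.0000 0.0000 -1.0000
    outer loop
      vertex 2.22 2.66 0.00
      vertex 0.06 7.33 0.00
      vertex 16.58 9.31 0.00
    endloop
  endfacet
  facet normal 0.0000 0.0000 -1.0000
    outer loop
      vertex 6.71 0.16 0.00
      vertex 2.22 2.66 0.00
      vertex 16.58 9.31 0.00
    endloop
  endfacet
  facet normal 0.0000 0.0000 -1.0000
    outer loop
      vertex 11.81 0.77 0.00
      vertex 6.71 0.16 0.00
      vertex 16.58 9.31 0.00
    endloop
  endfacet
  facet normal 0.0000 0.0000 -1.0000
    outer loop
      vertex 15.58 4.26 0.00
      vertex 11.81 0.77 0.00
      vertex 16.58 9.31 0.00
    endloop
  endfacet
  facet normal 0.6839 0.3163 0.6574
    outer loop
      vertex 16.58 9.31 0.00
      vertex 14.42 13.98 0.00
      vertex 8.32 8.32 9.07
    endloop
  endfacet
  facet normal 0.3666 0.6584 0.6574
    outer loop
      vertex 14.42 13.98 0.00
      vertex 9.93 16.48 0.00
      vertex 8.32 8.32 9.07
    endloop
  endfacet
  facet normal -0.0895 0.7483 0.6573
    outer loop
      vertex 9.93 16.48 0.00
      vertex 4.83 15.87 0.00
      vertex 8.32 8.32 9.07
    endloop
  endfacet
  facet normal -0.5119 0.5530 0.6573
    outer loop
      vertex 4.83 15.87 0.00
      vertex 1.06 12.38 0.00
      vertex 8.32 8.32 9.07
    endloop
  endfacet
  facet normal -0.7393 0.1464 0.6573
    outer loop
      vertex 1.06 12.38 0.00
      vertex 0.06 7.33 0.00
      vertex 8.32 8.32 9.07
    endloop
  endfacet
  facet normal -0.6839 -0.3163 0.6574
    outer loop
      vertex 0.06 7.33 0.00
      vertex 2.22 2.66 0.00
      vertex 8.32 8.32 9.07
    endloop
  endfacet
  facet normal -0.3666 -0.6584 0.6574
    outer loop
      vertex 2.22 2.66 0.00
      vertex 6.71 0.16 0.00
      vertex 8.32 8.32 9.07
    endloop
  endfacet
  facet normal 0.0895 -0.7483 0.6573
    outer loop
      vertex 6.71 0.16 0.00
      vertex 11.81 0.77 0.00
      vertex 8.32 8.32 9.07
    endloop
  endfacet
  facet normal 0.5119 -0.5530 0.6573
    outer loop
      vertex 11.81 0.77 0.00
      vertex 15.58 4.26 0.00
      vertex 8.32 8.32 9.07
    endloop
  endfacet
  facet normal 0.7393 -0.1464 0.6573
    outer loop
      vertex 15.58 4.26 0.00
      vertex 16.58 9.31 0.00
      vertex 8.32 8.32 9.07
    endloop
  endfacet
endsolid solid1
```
; perimeter-only toolpath
G21 ; units = mm
G90 ; absolute positioning
G28 ; home
; layer 1
G0 Z1.51
G0 X15.20 Y9.14
G1 X13.40 Y13.04
G1 X9.66 Y15.12
G1 X5.41 Y14.61
G1 X2.27 Y11.70
G1 X1.44 Y7.50
G1 X3.24 Y3.60
G1 X6.98 Y1.52
G1 X11.23 Y2.03
G1 X14.37 Y4.94
G1 X15.20 Y9.14
; layer 2
G0 Z3.02
G0 X13.83 Y8.98
G1 X12.39 Y12.09
G1 X9.39 Y13.76
G1 X5.99 Y13.35
G1 X3.48 Y11.03
G1 X2.81 Y7.66
G1 X4.25 Y4.55
G1 X7.25 Y2.88
G1 X10.65 Y3.29
G1 X13.16 Y5.61
G1 X13.83 Y8.98
; layer 3
G0 Z4.54
G0 X12.45 Y8.82
G1 X11.37 Y11.15
G1 X9.12 Y12.40
G1 X6.58 Y12.09
G1 X4.69 Y10.35
G1 X4.19 Y7.83
G1 X5.27 Y5.49
G1 X7.52 Y4.24
G1 X10.07 Y4.54
G1 X11.95 Y6.29
G1 X12.45 Y8.82
; layer 4
G0 Z6.05
G0 X11.07 Y8.65
G1 X10.35 Y10.21
G1 X8.86 Y11.04
G1 X7.16 Y10.84
G1 X5.90 Y9.67
G1 X5.57 Y7.99
G1 X6.29 Y6.43
G1 X7.78 Y5.60
G1 X9.48 Y5.80
G1 X10.74 Y6.97
G1 X11.07 Y8.65
; layer 5
G0 Z7.56
G0 X9.70 Y8.48
G1 X9.34 Y9.26
G1 X8.59 Y9.68
G1 X7.74 Y9.58
G1 X7.11 Y9.00
G1 X6.94 Y8.15
G1 X7.30 Y7.38
G1 X8.05 Y6.96
G1 X8.90 Y7.06
G1 X9.53 Y7.64
G1 X9.70 Y8.48
M2 ; end

The solid is a regular 10-sided pyramid, base circumscribed radius ≈ 8.32 mm, apex at z ≈ 9.07 mm. Slicing at Δz = 1.51 mm — 6 equal slices spanning the solid's height, so layer i sits at z = i·h/6 — gives 5 non-empty perimeters. Each is a 10-segment closed polygon; G0 lifts to the layer z and rapids to the start vertex, then G1 traces the edges. The cross-section shrinks linearly with z (the slice at the apex is degenerate and omitted).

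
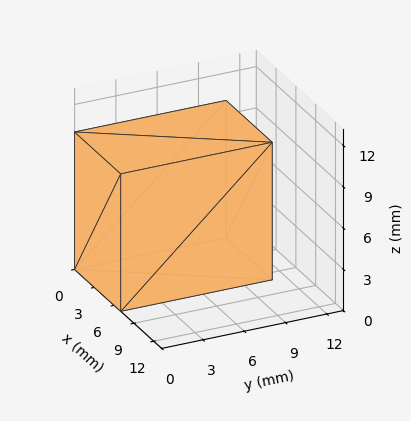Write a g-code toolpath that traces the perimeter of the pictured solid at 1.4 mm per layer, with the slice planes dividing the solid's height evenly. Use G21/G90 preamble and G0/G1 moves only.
Reading the render: the shape is a rectangular box, roughly 7 × 11 mm footprint and 10 mm tall (dimensions read to the nearest mm from the axis ticks). For the g-code, the solid's height is divided into equal slices at the stated Δz and each level perimeter traced with G1 moves after a G0 lift.

; perimeter-only toolpath
G21 ; units = mm
G90 ; absolute positioning
G28 ; home
; layer 1
G0 Z1.4
G0 X0.0 Y0.0
G1 X7.0 Y0.0
G1 X7.0 Y11.0
G1 X0.0 Y11.0
G1 X0.0 Y0.0
; layer 2
G0 Z2.9
G0 X0.0 Y0.0
G1 X7.0 Y0.0
G1 X7.0 Y11.0
G1 X0.0 Y11.0
G1 X0.0 Y0.0
; layer 3
G0 Z4.3
G0 X0.0 Y0.0
G1 X7.0 Y0.0
G1 X7.0 Y11.0
G1 X0.0 Y11.0
G1 X0.0 Y0.0
; layer 4
G0 Z5.7
G0 X0.0 Y0.0
G1 X7.0 Y0.0
G1 X7.0 Y11.0
G1 X0.0 Y11.0
G1 X0.0 Y0.0
; layer 5
G0 Z7.1
G0 X0.0 Y0.0
G1 X7.0 Y0.0
G1 X7.0 Y11.0
G1 X0.0 Y11.0
G1 X0.0 Y0.0
; layer 6
G0 Z8.6
G0 X0.0 Y0.0
G1 X7.0 Y0.0
G1 X7.0 Y11.0
G1 X0.0 Y11.0
G1 X0.0 Y0.0
; layer 7
G0 Z10.0
G0 X0.0 Y0.0
G1 X7.0 Y0.0
G1 X7.0 Y11.0
G1 X0.0 Y11.0
G1 X0.0 Y0.0
M2 ; end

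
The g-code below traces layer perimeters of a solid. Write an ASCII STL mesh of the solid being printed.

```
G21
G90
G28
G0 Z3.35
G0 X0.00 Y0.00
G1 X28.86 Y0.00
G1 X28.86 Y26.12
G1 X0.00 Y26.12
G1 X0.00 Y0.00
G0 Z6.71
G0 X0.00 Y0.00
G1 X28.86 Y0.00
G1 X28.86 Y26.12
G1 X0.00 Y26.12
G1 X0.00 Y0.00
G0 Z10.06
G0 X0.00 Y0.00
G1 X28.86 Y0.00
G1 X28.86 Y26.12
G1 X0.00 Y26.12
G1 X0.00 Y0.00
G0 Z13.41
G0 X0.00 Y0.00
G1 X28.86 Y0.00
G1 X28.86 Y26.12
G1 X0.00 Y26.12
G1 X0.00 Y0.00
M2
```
solid part
  facet normal 0.0000 0.0000 -1.0000
    outer loop
      vertex 28.86 26.12 0.00
      vertex 28.86 0.00 0.00
      vertex 0.00 0.00 0.00
    endloop
  endfacet
  facet normal 0.0000 0.0000 -1.0000
    outer loop
      vertex 0.00 26.12 0.00
      vertex 28.86 26.12 0.00
      vertex 0.00 0.00 0.00
    endloop
  endfacet
  facet normal 0.0000 0.0000 1.0000
    outer loop
      vertex 0.00 0.00 13.41
      vertex 28.86 0.00 13.41
      vertex 28.86 26.12 13.41
    endloop
  endfacet
  facet normal 0.0000 0.0000 1.0000
    outer loop
      vertex 0.00 0.00 13.41
      vertex 28.86 26.12 13.41
      vertex 0.00 26.12 13.41
    endloop
  endfacet
  facet normal 0.0000 -1.0000 0.0000
    outer loop
      vertex 0.00 0.00 0.00
      vertex 28.86 0.00 0.00
      vertex 28.86 0.00 13.41
    endloop
  endfacet
  facet normal 0.0000 -1.0000 0.0000
    outer loop
      vertex 0.00 0.00 0.00
      vertex 28.86 0.00 13.41
      vertex 0.00 0.00 13.41
    endloop
  endfacet
  facet normal 0.0000 1.0000 0.0000
    outer loop
      vertex 28.86 26.12 13.41
      vertex 28.86 26.12 0.00
      vertex 0.00 26.12 0.00
    endloop
  endfacet
  facet normal 0.0000 1.0000 0.0000
    outer loop
      vertex 0.00 26.12 13.41
      vertex 28.86 26.12 13.41
      vertex 0.00 26.12 0.00
    endloop
  endfacet
  facet normal -1.0000 0.0000 0.0000
    outer loop
      vertex 0.00 26.12 13.41
      vertex 0.00 26.12 0.00
      vertex 0.00 0.00 0.00
    endloop
  endfacet
  facet normal -1.0000 0.0000 0.0000
    outer loop
      vertex 0.00 0.00 13.41
      vertex 0.00 26.12 13.41
      vertex 0.00 0.00 0.00
    endloop
  endfacet
  facet normal 1.0000 0.0000 0.0000
    outer loop
      vertex 28.86 0.00 0.00
      vertex 28.86 26.12 0.00
      vertex 28.86 26.12 13.41
    endloop
  endfacet
  facet normal 1.0000 0.0000 0.0000
    outer loop
      vertex 28.86 0.00 0.00
      vertex 28.86 26.12 13.41
      vertex 28.86 0.00 13.41
    endloop
  endfacet
endsolid part

The G0 Z moves step by Δz≈3.35 mm. Every layer's G1 loop is the same polygon, so the solid is a straight extrusion of it from z=0 to z≈13.4. Closing with flat bottom and top caps and triangulating gives 12 facets — a rectangular box, roughly 28.9 × 26.1 mm footprint and 13.4 mm tall.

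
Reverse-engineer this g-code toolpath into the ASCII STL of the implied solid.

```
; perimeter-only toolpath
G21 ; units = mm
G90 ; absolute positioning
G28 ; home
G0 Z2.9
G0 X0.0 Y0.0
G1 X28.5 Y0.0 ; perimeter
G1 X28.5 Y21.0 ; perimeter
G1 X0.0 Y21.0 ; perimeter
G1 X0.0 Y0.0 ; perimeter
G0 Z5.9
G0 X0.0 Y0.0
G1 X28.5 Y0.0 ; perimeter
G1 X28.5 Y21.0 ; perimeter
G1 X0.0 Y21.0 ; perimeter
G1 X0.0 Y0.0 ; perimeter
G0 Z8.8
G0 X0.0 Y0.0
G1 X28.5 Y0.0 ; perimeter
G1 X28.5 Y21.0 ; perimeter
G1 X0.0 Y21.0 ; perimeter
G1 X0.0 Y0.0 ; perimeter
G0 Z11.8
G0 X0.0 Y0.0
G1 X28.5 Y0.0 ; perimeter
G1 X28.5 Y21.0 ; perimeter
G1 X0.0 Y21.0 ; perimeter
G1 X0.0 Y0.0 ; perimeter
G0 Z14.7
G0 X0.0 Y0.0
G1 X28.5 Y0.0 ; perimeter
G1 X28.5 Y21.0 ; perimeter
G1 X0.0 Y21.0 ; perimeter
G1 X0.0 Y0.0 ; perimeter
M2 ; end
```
solid part
  facet normal 0.0000 0.0000 -1.0000
    outer loop
      vertex 28.5 21.0 0.0
      vertex 28.5 0.0 0.0
      vertex 0.0 0.0 0.0
    endloop
  endfacet
  facet normal 0.0000 0.0000 -1.0000
    outer loop
      vertex 0.0 21.0 0.0
      vertex 28.5 21.0 0.0
      vertex 0.0 0.0 0.0
    endloop
  endfacet
  facet normal 0.0000 0.0000 1.0000
    outer loop
      vertex 0.0 0.0 14.7
      vertex 28.5 0.0 14.7
      vertex 28.5 21.0 14.7
    endloop
  endfacet
  facet normal 0.0000 0.0000 1.0000
    outer loop
      vertex 0.0 0.0 14.7
      vertex 28.5 21.0 14.7
      vertex 0.0 21.0 14.7
    endloop
  endfacet
  facet normal 0.0000 -1.0000 0.0000
    outer loop
      vertex 0.0 0.0 0.0
      vertex 28.5 0.0 0.0
      vertex 28.5 0.0 14.7
    endloop
  endfacet
  facet normal 0.0000 -1.0000 0.0000
    outer loop
      vertex 0.0 0.0 0.0
      vertex 28.5 0.0 14.7
      vertex 0.0 0.0 14.7
    endloop
  endfacet
  facet normal 0.0000 1.0000 0.0000
    outer loop
      vertex 28.5 21.0 14.7
      vertex 28.5 21.0 0.0
      vertex 0.0 21.0 0.0
    endloop
  endfacet
  facet normal 0.0000 1.0000 0.0000
    outer loop
      vertex 0.0 21.0 14.7
      vertex 28.5 21.0 14.7
      vertex 0.0 21.0 0.0
    endloop
  endfacet
  facet normal -1.0000 0.0000 0.0000
    outer loop
      vertex 0.0 21.0 14.7
      vertex 0.0 21.0 0.0
      vertex 0.0 0.0 0.0
    endloop
  endfacet
  facet normal -1.0000 0.0000 0.0000
    outer loop
      vertex 0.0 0.0 14.7
      vertex 0.0 21.0 14.7
      vertex 0.0 0.0 0.0
    endloop
  endfacet
  facet normal 1.0000 0.0000 0.0000
    outer loop
      vertex 28.5 0.0 0.0
      vertex 28.5 21.0 0.0
      vertex 28.5 21.0 14.7
    endloop
  endfacet
  facet normal 1.0000 0.0000 0.0000
    outer loop
      vertex 28.5 0.0 0.0
      vertex 28.5 21.0 14.7
      vertex 28.5 0.0 14.7
    endloop
  endfacet
endsolid part

The G0 Z moves step by Δz≈2.9 mm. Every layer's G1 loop is the same polygon, so the solid is a straight extrusion of it from z=0 to z≈14.7. Closing with flat bottom and top caps and triangulating gives 12 facets — a rectangular box, roughly 28.5 × 21 mm footprint and 14.7 mm tall.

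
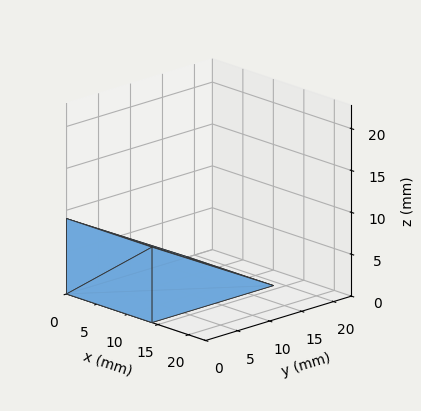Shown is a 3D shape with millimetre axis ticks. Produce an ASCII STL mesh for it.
Reading the render: the shape is a wedge (ramp): 14 × 19 mm base, rising to 9 mm along the y=0 edge and sloping linearly to z=0 at y=19 (dimensions read to the nearest mm from the axis ticks). For the STL, each face is triangulated and given an outward normal.

solid part
  facet normal 0.0000 0.0000 -1.0000
    outer loop
      vertex 14.000 19.000 0.000
      vertex 14.000 0.000 0.000
      vertex 0.000 0.000 0.000
    endloop
  endfacet
  facet normal 0.0000 0.0000 -1.0000
    outer loop
      vertex 0.000 19.000 0.000
      vertex 14.000 19.000 0.000
      vertex 0.000 0.000 0.000
    endloop
  endfacet
  facet normal 0.0000 -1.0000 0.0000
    outer loop
      vertex 0.000 0.000 0.000
      vertex 14.000 0.000 0.000
      vertex 14.000 0.000 9.000
    endloop
  endfacet
  facet normal 0.0000 -1.0000 0.0000
    outer loop
      vertex 0.000 0.000 0.000
      vertex 14.000 0.000 9.000
      vertex 0.000 0.000 9.000
    endloop
  endfacet
  facet normal 0.0000 0.4281 0.9037
    outer loop
      vertex 0.000 0.000 9.000
      vertex 14.000 0.000 9.000
      vertex 14.000 19.000 0.000
    endloop
  endfacet
  facet normal 0.0000 0.4281 0.9037
    outer loop
      vertex 0.000 0.000 9.000
      vertex 14.000 19.000 0.000
      vertex 0.000 19.000 0.000
    endloop
  endfacet
  facet normal -1.0000 0.0000 0.0000
    outer loop
      vertex 0.000 0.000 9.000
      vertex 0.000 19.000 0.000
      vertex 0.000 0.000 0.000
    endloop
  endfacet
  facet normal 1.0000 0.0000 0.0000
    outer loop
      vertex 14.000 0.000 0.000
      vertex 14.000 19.000 0.000
      vertex 14.000 0.000 9.000
    endloop
  endfacet
endsolid part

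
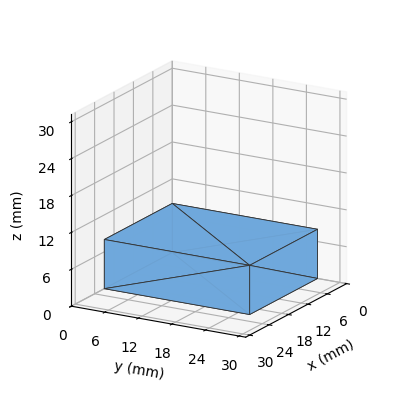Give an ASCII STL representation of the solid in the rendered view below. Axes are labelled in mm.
Reading the render: the shape is a rectangular box, roughly 21 × 26 mm footprint and 8 mm tall (dimensions read to the nearest mm from the axis ticks). For the STL, each face is triangulated and given an outward normal.

solid part
  facet normal 0.0000 0.0000 -1.0000
    outer loop
      vertex 21.000 26.000 0.000
      vertex 21.000 0.000 0.000
      vertex 0.000 0.000 0.000
    endloop
  endfacet
  facet normal 0.0000 0.0000 -1.0000
    outer loop
      vertex 0.000 26.000 0.000
      vertex 21.000 26.000 0.000
      vertex 0.000 0.000 0.000
    endloop
  endfacet
  facet normal 0.0000 0.0000 1.0000
    outer loop
      vertex 0.000 0.000 8.000
      vertex 21.000 0.000 8.000
      vertex 21.000 26.000 8.000
    endloop
  endfacet
  facet normal 0.0000 0.0000 1.0000
    outer loop
      vertex 0.000 0.000 8.000
      vertex 21.000 26.000 8.000
      vertex 0.000 26.000 8.000
    endloop
  endfacet
  facet normal 0.0000 -1.0000 0.0000
    outer loop
      vertex 0.000 0.000 0.000
      vertex 21.000 0.000 0.000
      vertex 21.000 0.000 8.000
    endloop
  endfacet
  facet normal 0.0000 -1.0000 0.0000
    outer loop
      vertex 0.000 0.000 0.000
      vertex 21.000 0.000 8.000
      vertex 0.000 0.000 8.000
    endloop
  endfacet
  facet normal 0.0000 1.0000 0.0000
    outer loop
      vertex 21.000 26.000 8.000
      vertex 21.000 26.000 0.000
      vertex 0.000 26.000 0.000
    endloop
  endfacet
  facet normal 0.0000 1.0000 0.0000
    outer loop
      vertex 0.000 26.000 8.000
      vertex 21.000 26.000 8.000
      vertex 0.000 26.000 0.000
    endloop
  endfacet
  facet normal -1.0000 0.0000 0.0000
    outer loop
      vertex 0.000 26.000 8.000
      vertex 0.000 26.000 0.000
      vertex 0.000 0.000 0.000
    endloop
  endfacet
  facet normal -1.0000 0.0000 0.0000
    outer loop
      vertex 0.000 0.000 8.000
      vertex 0.000 26.000 8.000
      vertex 0.000 0.000 0.000
    endloop
  endfacet
  facet normal 1.0000 0.0000 0.0000
    outer loop
      vertex 21.000 0.000 0.000
      vertex 21.000 26.000 0.000
      vertex 21.000 26.000 8.000
    endloop
  endfacet
  facet normal 1.0000 0.0000 0.0000
    outer loop
      vertex 21.000 0.000 0.000
      vertex 21.000 26.000 8.000
      vertex 21.000 0.000 8.000
    endloop
  endfacet
endsolid part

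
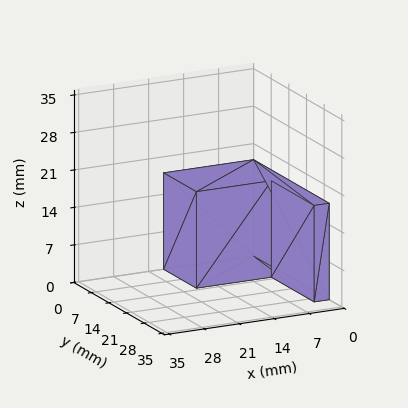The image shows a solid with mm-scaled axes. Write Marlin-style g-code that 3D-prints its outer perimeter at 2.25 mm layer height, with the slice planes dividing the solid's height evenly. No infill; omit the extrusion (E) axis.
Reading the render: the shape is an L-shaped prism: outer 18 × 30 mm, arm thicknesses ≈ 13 mm (horizontal) and 3 mm (vertical), extruded 18 mm in z (dimensions read to the nearest mm from the axis ticks). For the g-code, the solid's height is divided into equal slices at the stated Δz and each level perimeter traced with G1 moves after a G0 lift.

; perimeter-only toolpath
G21 ; units = mm
G90 ; absolute positioning
G28 ; home
; layer 1
G0 Z2.25
G0 X0.00 Y0.00
G1 X18.00 Y0.00
G1 X18.00 Y13.00
G1 X3.00 Y13.00
G1 X3.00 Y30.00
G1 X0.00 Y30.00
G1 X0.00 Y0.00
; layer 2
G0 Z4.50
G0 X0.00 Y0.00
G1 X18.00 Y0.00
G1 X18.00 Y13.00
G1 X3.00 Y13.00
G1 X3.00 Y30.00
G1 X0.00 Y30.00
G1 X0.00 Y0.00
; layer 3
G0 Z6.75
G0 X0.00 Y0.00
G1 X18.00 Y0.00
G1 X18.00 Y13.00
G1 X3.00 Y13.00
G1 X3.00 Y30.00
G1 X0.00 Y30.00
G1 X0.00 Y0.00
; layer 4
G0 Z9.00
G0 X0.00 Y0.00
G1 X18.00 Y0.00
G1 X18.00 Y13.00
G1 X3.00 Y13.00
G1 X3.00 Y30.00
G1 X0.00 Y30.00
G1 X0.00 Y0.00
; layer 5
G0 Z11.25
G0 X0.00 Y0.00
G1 X18.00 Y0.00
G1 X18.00 Y13.00
G1 X3.00 Y13.00
G1 X3.00 Y30.00
G1 X0.00 Y30.00
G1 X0.00 Y0.00
; layer 6
G0 Z13.50
G0 X0.00 Y0.00
G1 X18.00 Y0.00
G1 X18.00 Y13.00
G1 X3.00 Y13.00
G1 X3.00 Y30.00
G1 X0.00 Y30.00
G1 X0.00 Y0.00
; layer 7
G0 Z15.75
G0 X0.00 Y0.00
G1 X18.00 Y0.00
G1 X18.00 Y13.00
G1 X3.00 Y13.00
G1 X3.00 Y30.00
G1 X0.00 Y30.00
G1 X0.00 Y0.00
; layer 8
G0 Z18.00
G0 X0.00 Y0.00
G1 X18.00 Y0.00
G1 X18.00 Y13.00
G1 X3.00 Y13.00
G1 X3.00 Y30.00
G1 X0.00 Y30.00
G1 X0.00 Y0.00
M2 ; end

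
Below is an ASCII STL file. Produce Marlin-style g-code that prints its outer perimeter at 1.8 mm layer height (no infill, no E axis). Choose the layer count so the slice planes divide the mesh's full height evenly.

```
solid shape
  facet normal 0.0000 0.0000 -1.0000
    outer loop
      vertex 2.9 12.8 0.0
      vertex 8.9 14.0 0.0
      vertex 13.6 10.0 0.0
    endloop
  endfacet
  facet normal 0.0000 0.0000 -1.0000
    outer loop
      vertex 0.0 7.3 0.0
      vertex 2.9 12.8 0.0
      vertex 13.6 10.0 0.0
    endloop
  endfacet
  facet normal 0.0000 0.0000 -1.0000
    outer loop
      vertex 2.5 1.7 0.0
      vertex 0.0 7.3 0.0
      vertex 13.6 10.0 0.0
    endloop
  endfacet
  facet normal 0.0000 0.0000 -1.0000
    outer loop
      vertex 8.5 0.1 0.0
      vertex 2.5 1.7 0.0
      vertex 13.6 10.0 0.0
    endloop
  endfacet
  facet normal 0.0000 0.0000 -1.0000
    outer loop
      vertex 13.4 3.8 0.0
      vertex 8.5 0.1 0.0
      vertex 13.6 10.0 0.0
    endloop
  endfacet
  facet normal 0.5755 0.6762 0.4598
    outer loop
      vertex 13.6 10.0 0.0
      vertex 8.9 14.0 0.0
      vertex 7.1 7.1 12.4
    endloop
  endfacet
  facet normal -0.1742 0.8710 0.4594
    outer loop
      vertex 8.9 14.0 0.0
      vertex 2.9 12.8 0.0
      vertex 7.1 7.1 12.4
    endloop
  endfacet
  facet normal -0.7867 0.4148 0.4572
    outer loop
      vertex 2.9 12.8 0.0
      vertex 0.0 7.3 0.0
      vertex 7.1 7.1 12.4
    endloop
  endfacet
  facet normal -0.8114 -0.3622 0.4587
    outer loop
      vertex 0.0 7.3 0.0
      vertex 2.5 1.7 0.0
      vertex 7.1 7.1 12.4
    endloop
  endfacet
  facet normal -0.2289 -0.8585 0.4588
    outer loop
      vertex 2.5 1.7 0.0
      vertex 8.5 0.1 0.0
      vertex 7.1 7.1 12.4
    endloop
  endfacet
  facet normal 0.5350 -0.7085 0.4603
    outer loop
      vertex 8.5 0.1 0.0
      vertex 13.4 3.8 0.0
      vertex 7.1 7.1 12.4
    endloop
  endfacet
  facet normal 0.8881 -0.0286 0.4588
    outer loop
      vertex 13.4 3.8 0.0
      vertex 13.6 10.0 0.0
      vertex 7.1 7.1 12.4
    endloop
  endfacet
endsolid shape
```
; perimeter-only toolpath
G21 ; units = mm
G90 ; absolute positioning
G28 ; home
; layer 1
G0 Z1.8
G0 X12.7 Y9.6
G1 X8.6 Y13.0
G1 X3.5 Y12.0
G1 X1.0 Y7.3
G1 X3.2 Y2.5
G1 X8.3 Y1.1
G1 X12.5 Y4.3
G1 X12.7 Y9.6
; layer 2
G0 Z3.5
G0 X11.7 Y9.2
G1 X8.4 Y12.0
G1 X4.1 Y11.2
G1 X2.0 Y7.2
G1 X3.8 Y3.2
G1 X8.1 Y2.1
G1 X11.6 Y4.7
G1 X11.7 Y9.2
; layer 3
G0 Z5.3
G0 X10.8 Y8.8
G1 X8.1 Y11.0
G1 X4.7 Y10.4
G1 X3.0 Y7.2
G1 X4.5 Y4.0
G1 X7.9 Y3.1
G1 X10.7 Y5.2
G1 X10.8 Y8.8
; layer 4
G0 Z7.1
G0 X9.9 Y8.3
G1 X7.9 Y10.1
G1 X5.3 Y9.5
G1 X4.1 Y7.2
G1 X5.1 Y4.8
G1 X7.7 Y4.1
G1 X9.8 Y5.7
G1 X9.9 Y8.3
; layer 5
G0 Z8.9
G0 X9.0 Y7.9
G1 X7.6 Y9.1
G1 X5.9 Y8.7
G1 X5.1 Y7.2
G1 X5.8 Y5.6
G1 X7.5 Y5.1
G1 X8.9 Y6.2
G1 X9.0 Y7.9
; layer 6
G0 Z10.6
G0 X8.0 Y7.5
G1 X7.4 Y8.1
G1 X6.5 Y7.9
G1 X6.1 Y7.1
G1 X6.4 Y6.3
G1 X7.3 Y6.1
G1 X8.0 Y6.6
G1 X8.0 Y7.5
M2 ; end

The solid is a regular 7-sided pyramid, base circumscribed radius ≈ 7.1 mm, apex at z ≈ 12.4 mm. Slicing at Δz = 1.8 mm — 7 equal slices spanning the solid's height, so layer i sits at z = i·h/7 — gives 6 non-empty perimeters. Each is a 7-segment closed polygon; G0 lifts to the layer z and rapids to the start vertex, then G1 traces the edges. The cross-section shrinks linearly with z (the slice at the apex is degenerate and omitted).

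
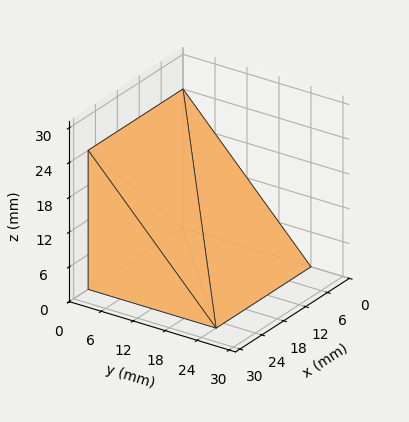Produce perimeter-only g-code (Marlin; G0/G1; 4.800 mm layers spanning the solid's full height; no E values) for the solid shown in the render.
Reading the render: the shape is a wedge (ramp): 26 × 24 mm base, rising to 24 mm along the y=0 edge and sloping linearly to z=0 at y=24 (dimensions read to the nearest mm from the axis ticks). For the g-code, the solid's height is divided into equal slices at the stated Δz and each level perimeter traced with G1 moves after a G0 lift.

; perimeter-only toolpath
G21 ; units = mm
G90 ; absolute positioning
G28 ; home
; layer 1
G0 Z4.800
G0 X0.000 Y0.000
G1 X26.000 Y0.000
G1 X26.000 Y19.200
G1 X0.000 Y19.200
G1 X0.000 Y0.000
; layer 2
G0 Z9.600
G0 X0.000 Y0.000
G1 X26.000 Y0.000
G1 X26.000 Y14.400
G1 X0.000 Y14.400
G1 X0.000 Y0.000
; layer 3
G0 Z14.400
G0 X0.000 Y0.000
G1 X26.000 Y0.000
G1 X26.000 Y9.600
G1 X0.000 Y9.600
G1 X0.000 Y0.000
; layer 4
G0 Z19.200
G0 X0.000 Y0.000
G1 X26.000 Y0.000
G1 X26.000 Y4.800
G1 X0.000 Y4.800
G1 X0.000 Y0.000
M2 ; end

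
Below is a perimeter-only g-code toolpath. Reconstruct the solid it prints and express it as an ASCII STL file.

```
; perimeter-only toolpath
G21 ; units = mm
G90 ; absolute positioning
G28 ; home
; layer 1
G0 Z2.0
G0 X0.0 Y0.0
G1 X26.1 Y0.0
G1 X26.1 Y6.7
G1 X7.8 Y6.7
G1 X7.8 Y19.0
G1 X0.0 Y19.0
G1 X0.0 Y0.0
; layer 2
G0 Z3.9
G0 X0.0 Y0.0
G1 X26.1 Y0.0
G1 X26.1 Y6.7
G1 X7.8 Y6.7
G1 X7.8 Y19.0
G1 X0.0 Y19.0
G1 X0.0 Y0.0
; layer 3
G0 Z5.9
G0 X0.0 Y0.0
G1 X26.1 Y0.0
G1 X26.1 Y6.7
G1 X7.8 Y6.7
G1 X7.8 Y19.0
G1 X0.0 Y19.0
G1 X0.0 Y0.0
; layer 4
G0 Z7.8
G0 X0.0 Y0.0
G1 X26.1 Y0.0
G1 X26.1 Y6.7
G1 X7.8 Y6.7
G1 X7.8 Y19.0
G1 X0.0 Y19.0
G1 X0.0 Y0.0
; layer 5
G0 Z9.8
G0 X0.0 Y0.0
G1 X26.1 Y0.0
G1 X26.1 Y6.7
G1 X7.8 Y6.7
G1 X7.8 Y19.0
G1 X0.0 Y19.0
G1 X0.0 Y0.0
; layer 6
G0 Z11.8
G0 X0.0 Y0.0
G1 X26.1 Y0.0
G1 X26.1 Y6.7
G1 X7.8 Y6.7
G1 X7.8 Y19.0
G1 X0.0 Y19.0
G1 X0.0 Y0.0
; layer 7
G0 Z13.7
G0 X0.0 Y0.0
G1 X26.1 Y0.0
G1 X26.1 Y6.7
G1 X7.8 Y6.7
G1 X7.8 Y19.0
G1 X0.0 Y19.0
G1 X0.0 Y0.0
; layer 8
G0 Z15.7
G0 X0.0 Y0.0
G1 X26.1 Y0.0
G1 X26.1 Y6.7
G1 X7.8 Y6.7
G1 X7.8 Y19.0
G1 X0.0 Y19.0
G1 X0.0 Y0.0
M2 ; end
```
solid part
  facet normal 0.0000 0.0000 -1.0000
    outer loop
      vertex 26.1 6.7 0.0
      vertex 26.1 0.0 0.0
      vertex 0.0 0.0 0.0
    endloop
  endfacet
  facet normal 0.0000 0.0000 -1.0000
    outer loop
      vertex 7.8 6.7 0.0
      vertex 26.1 6.7 0.0
      vertex 0.0 0.0 0.0
    endloop
  endfacet
  facet normal 0.0000 0.0000 -1.0000
    outer loop
      vertex 7.8 19.0 0.0
      vertex 7.8 6.7 0.0
      vertex 0.0 0.0 0.0
    endloop
  endfacet
  facet normal 0.0000 0.0000 -1.0000
    outer loop
      vertex 0.0 19.0 0.0
      vertex 7.8 19.0 0.0
      vertex 0.0 0.0 0.0
    endloop
  endfacet
  facet normal 0.0000 0.0000 1.0000
    outer loop
      vertex 0.0 0.0 15.7
      vertex 26.1 0.0 15.7
      vertex 26.1 6.7 15.7
    endloop
  endfacet
  facet normal 0.0000 0.0000 1.0000
    outer loop
      vertex 0.0 0.0 15.7
      vertex 26.1 6.7 15.7
      vertex 7.8 6.7 15.7
    endloop
  endfacet
  facet normal 0.0000 0.0000 1.0000
    outer loop
      vertex 0.0 0.0 15.7
      vertex 7.8 6.7 15.7
      vertex 7.8 19.0 15.7
    endloop
  endfacet
  facet normal 0.0000 0.0000 1.0000
    outer loop
      vertex 0.0 0.0 15.7
      vertex 7.8 19.0 15.7
      vertex 0.0 19.0 15.7
    endloop
  endfacet
  facet normal 0.0000 -1.0000 0.0000
    outer loop
      vertex 0.0 0.0 0.0
      vertex 26.1 0.0 0.0
      vertex 26.1 0.0 15.7
    endloop
  endfacet
  facet normal 0.0000 -1.0000 0.0000
    outer loop
      vertex 0.0 0.0 0.0
      vertex 26.1 0.0 15.7
      vertex 0.0 0.0 15.7
    endloop
  endfacet
  facet normal 1.0000 0.0000 0.0000
    outer loop
      vertex 26.1 0.0 0.0
      vertex 26.1 6.7 0.0
      vertex 26.1 6.7 15.7
    endloop
  endfacet
  facet normal 1.0000 0.0000 0.0000
    outer loop
      vertex 26.1 0.0 0.0
      vertex 26.1 6.7 15.7
      vertex 26.1 0.0 15.7
    endloop
  endfacet
  facet normal 0.0000 1.0000 0.0000
    outer loop
      vertex 26.1 6.7 0.0
      vertex 7.8 6.7 0.0
      vertex 7.8 6.7 15.7
    endloop
  endfacet
  facet normal 0.0000 1.0000 0.0000
    outer loop
      vertex 26.1 6.7 0.0
      vertex 7.8 6.7 15.7
      vertex 26.1 6.7 15.7
    endloop
  endfacet
  facet normal 1.0000 0.0000 0.0000
    outer loop
      vertex 7.8 6.7 0.0
      vertex 7.8 19.0 0.0
      vertex 7.8 19.0 15.7
    endloop
  endfacet
  facet normal 1.0000 0.0000 0.0000
    outer loop
      vertex 7.8 6.7 0.0
      vertex 7.8 19.0 15.7
      vertex 7.8 6.7 15.7
    endloop
  endfacet
  facet normal 0.0000 1.0000 0.0000
    outer loop
      vertex 7.8 19.0 0.0
      vertex 0.0 19.0 0.0
      vertex 0.0 19.0 15.7
    endloop
  endfacet
  facet normal 0.0000 1.0000 0.0000
    outer loop
      vertex 7.8 19.0 0.0
      vertex 0.0 19.0 15.7
      vertex 7.8 19.0 15.7
    endloop
  endfacet
  facet normal -1.0000 0.0000 0.0000
    outer loop
      vertex 0.0 19.0 0.0
      vertex 0.0 0.0 0.0
      vertex 0.0 0.0 15.7
    endloop
  endfacet
  facet normal -1.0000 0.0000 0.0000
    outer loop
      vertex 0.0 19.0 0.0
      vertex 0.0 0.0 15.7
      vertex 0.0 19.0 15.7
    endloop
  endfacet
endsolid part

The G0 Z moves step by Δz≈2.0 mm. Every layer's G1 loop is the same polygon, so the solid is a straight extrusion of it from z=0 to z≈15.7. Closing with flat bottom and top caps and triangulating gives 20 facets — an L-shaped prism: outer 26.1 × 19 mm, arm thicknesses ≈ 6.7 mm (horizontal) and 7.8 mm (vertical), extruded 15.7 mm in z.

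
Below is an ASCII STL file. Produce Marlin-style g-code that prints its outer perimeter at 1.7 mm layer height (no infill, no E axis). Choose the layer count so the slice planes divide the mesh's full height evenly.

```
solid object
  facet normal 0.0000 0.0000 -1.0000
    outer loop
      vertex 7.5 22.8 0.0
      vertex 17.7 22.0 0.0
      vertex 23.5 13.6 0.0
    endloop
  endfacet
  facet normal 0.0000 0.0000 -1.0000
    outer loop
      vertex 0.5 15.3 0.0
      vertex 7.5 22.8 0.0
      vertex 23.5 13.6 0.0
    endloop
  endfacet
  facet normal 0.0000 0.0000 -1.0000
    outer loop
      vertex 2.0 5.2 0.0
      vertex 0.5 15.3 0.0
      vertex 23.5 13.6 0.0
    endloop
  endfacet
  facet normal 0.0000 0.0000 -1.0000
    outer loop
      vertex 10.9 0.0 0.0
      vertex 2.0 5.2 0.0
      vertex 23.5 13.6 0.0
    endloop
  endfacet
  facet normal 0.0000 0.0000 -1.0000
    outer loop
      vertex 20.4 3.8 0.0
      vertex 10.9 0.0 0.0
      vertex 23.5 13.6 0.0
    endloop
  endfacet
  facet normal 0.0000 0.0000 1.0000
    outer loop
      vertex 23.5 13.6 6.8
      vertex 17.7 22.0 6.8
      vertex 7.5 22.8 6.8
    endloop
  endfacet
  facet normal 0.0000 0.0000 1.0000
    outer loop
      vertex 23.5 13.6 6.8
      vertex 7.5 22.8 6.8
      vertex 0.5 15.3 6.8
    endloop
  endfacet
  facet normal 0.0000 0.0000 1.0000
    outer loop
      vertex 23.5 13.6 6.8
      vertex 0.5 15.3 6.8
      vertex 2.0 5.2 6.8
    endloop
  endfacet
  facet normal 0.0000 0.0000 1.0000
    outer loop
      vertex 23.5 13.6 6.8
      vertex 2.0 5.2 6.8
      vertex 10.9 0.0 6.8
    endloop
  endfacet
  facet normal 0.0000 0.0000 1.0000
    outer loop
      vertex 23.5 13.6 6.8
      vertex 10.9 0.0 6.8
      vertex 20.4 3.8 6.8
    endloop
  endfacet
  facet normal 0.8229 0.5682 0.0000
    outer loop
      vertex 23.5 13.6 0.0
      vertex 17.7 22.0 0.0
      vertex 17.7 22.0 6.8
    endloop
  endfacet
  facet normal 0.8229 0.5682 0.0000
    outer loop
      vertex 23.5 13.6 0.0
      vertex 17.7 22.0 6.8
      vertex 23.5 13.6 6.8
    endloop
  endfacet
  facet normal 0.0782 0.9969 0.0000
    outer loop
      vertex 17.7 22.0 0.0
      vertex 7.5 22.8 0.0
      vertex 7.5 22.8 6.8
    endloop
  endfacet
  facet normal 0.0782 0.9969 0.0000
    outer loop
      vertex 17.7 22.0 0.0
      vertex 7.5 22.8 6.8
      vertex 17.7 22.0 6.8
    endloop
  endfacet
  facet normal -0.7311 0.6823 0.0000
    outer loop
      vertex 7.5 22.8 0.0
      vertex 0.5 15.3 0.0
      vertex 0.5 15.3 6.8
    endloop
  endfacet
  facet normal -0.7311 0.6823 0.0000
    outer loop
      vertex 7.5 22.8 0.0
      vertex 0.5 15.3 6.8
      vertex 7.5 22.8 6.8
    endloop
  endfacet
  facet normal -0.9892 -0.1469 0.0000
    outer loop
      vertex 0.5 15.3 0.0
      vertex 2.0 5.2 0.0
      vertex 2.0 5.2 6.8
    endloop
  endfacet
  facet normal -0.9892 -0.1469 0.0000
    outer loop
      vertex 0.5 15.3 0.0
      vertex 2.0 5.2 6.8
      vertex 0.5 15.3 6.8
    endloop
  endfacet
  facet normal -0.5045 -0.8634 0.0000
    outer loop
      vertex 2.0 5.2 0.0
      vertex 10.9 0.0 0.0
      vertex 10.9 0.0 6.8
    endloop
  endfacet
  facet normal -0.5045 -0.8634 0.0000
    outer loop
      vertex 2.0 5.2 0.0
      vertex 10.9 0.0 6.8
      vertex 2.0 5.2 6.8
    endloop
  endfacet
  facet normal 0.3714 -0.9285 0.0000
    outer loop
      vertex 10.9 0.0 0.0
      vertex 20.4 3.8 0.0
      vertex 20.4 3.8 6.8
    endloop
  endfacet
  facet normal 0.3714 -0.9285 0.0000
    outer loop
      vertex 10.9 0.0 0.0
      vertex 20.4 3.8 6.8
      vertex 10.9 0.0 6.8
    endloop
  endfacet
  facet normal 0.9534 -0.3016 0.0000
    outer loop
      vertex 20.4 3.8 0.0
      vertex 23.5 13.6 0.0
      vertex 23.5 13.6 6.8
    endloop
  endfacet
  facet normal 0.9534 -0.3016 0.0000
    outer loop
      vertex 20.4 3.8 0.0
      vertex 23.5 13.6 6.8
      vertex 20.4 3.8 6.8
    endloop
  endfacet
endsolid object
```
; perimeter-only toolpath
G21 ; units = mm
G90 ; absolute positioning
G28 ; home
; layer 1
G0 Z1.7
G0 X23.5 Y13.6
G1 X17.7 Y22.0
G1 X7.5 Y22.8
G1 X0.5 Y15.3
G1 X2.0 Y5.2
G1 X10.9 Y0.0
G1 X20.4 Y3.8
G1 X23.5 Y13.6
; layer 2
G0 Z3.4
G0 X23.5 Y13.6
G1 X17.7 Y22.0
G1 X7.5 Y22.8
G1 X0.5 Y15.3
G1 X2.0 Y5.2
G1 X10.9 Y0.0
G1 X20.4 Y3.8
G1 X23.5 Y13.6
; layer 3
G0 Z5.1
G0 X23.5 Y13.6
G1 X17.7 Y22.0
G1 X7.5 Y22.8
G1 X0.5 Y15.3
G1 X2.0 Y5.2
G1 X10.9 Y0.0
G1 X20.4 Y3.8
G1 X23.5 Y13.6
; layer 4
G0 Z6.8
G0 X23.5 Y13.6
G1 X17.7 Y22.0
G1 X7.5 Y22.8
G1 X0.5 Y15.3
G1 X2.0 Y5.2
G1 X10.9 Y0.0
G1 X20.4 Y3.8
G1 X23.5 Y13.6
M2 ; end

The solid is a regular 7-sided prism (a cylinder approximated with 7 flat sides), circumscribed radius ≈ 11.8 mm, height ≈ 6.8 mm. Slicing at Δz = 1.7 mm — 4 equal slices spanning the solid's height, so layer i sits at z = i·h/4 — gives 4 non-empty perimeters. Each is a 7-segment closed polygon; G0 lifts to the layer z and rapids to the start vertex, then G1 traces the edges.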